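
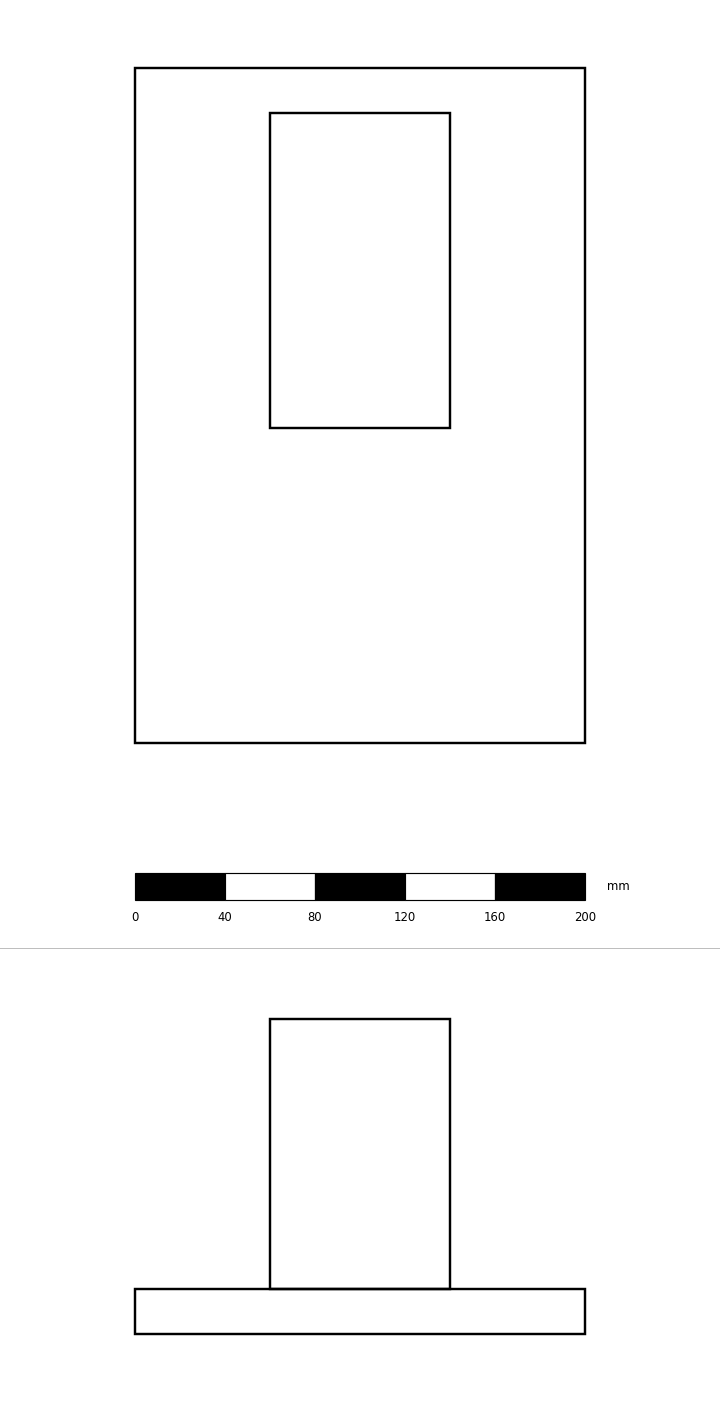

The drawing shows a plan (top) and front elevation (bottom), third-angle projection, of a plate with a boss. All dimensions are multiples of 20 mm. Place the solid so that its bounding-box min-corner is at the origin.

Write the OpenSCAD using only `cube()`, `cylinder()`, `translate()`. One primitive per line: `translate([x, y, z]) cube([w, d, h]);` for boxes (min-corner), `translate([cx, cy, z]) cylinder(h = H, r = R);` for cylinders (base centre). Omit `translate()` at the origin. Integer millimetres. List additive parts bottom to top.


cube([200, 300, 20]);
translate([60, 140, 20]) cube([80, 140, 120]);


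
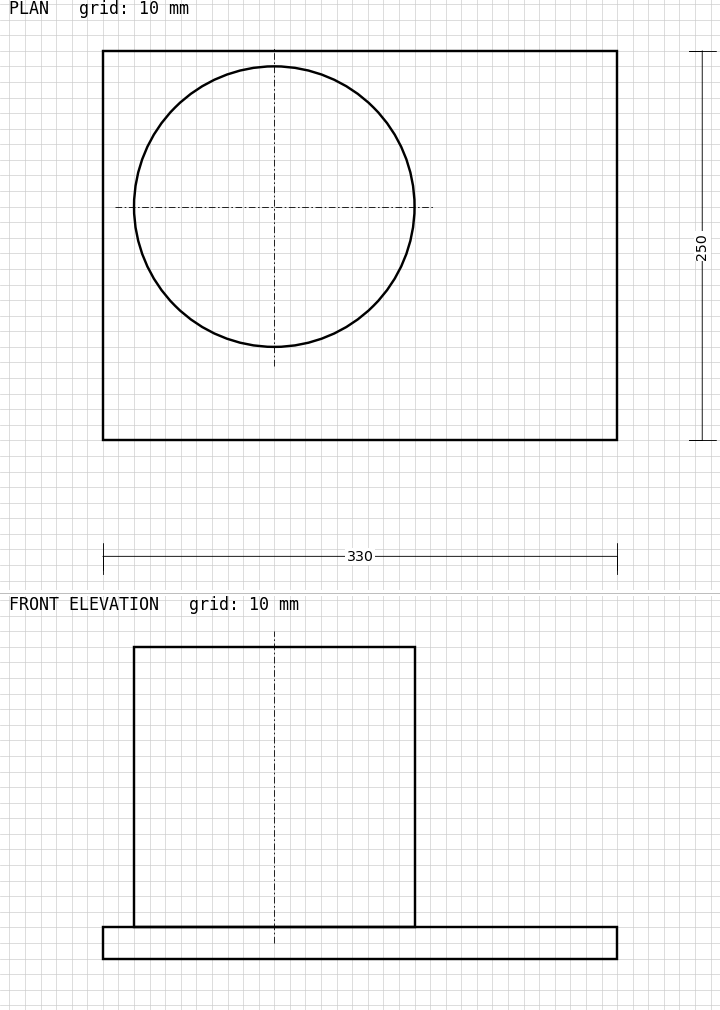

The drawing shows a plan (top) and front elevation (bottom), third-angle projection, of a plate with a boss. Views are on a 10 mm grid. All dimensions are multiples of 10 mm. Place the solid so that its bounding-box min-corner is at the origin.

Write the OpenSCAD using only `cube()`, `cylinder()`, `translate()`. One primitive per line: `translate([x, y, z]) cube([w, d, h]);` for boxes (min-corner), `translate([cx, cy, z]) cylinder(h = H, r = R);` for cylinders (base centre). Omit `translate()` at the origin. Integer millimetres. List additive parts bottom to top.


cube([330, 250, 20]);
translate([110, 150, 20]) cylinder(h = 180, r = 90);


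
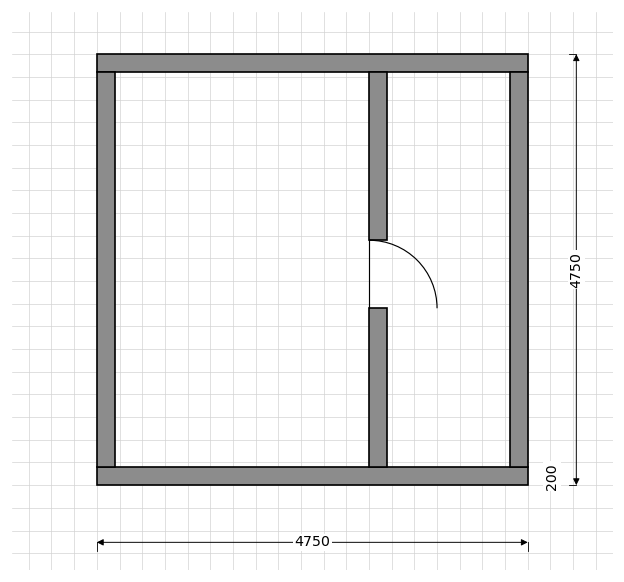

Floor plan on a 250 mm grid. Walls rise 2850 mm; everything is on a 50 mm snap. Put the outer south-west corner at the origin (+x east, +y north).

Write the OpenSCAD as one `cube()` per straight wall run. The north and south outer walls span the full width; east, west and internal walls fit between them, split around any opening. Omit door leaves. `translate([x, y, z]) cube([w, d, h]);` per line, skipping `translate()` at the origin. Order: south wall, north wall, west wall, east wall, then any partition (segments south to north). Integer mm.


cube([4750, 200, 2850]);
translate([0, 4550, 0]) cube([4750, 200, 2850]);
translate([0, 200, 0]) cube([200, 4350, 2850]);
translate([4550, 200, 0]) cube([200, 4350, 2850]);
translate([3000, 200, 0]) cube([200, 1750, 2850]);
translate([3000, 2700, 0]) cube([200, 1850, 2850]);


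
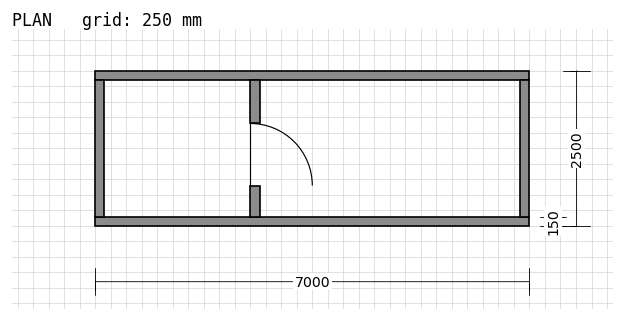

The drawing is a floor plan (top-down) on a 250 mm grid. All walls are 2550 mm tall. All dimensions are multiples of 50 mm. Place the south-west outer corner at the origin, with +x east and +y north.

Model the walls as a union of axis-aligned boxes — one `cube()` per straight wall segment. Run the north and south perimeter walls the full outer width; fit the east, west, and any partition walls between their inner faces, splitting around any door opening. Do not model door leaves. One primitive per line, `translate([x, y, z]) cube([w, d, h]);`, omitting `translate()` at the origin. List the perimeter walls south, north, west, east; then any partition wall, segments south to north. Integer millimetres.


cube([7000, 150, 2550]);
translate([0, 2350, 0]) cube([7000, 150, 2550]);
translate([0, 150, 0]) cube([150, 2200, 2550]);
translate([6850, 150, 0]) cube([150, 2200, 2550]);
translate([2500, 150, 0]) cube([150, 500, 2550]);
translate([2500, 1650, 0]) cube([150, 700, 2550]);


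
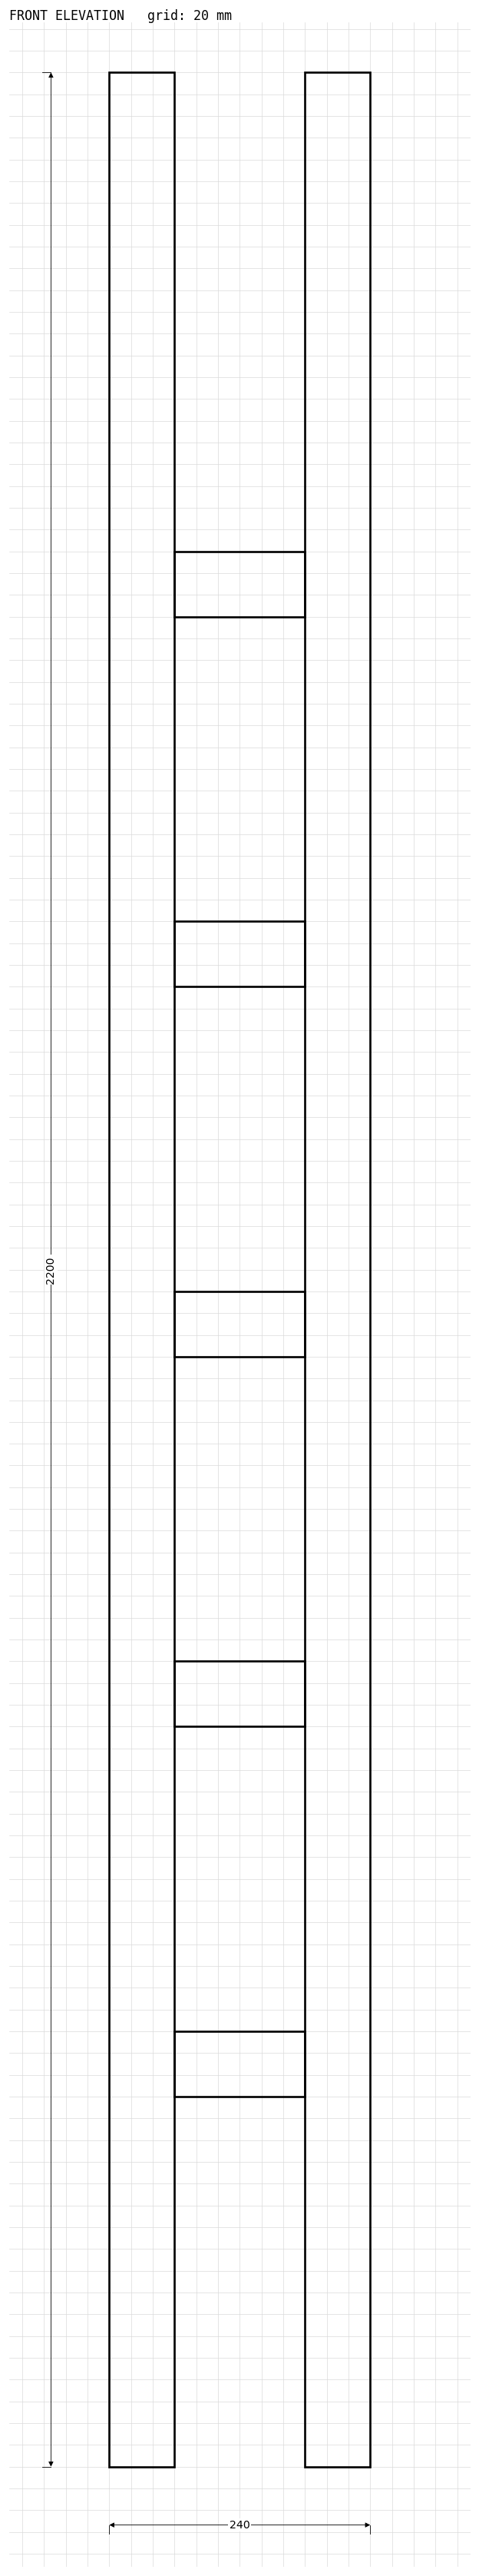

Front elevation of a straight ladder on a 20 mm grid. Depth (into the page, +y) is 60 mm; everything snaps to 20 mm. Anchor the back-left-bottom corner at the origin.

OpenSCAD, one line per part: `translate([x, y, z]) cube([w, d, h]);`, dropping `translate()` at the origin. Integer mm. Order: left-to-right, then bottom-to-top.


cube([60, 60, 2200]);
translate([60, 0, 340]) cube([120, 60, 60]);
translate([60, 0, 680]) cube([120, 60, 60]);
translate([60, 0, 1020]) cube([120, 60, 60]);
translate([60, 0, 1360]) cube([120, 60, 60]);
translate([60, 0, 1700]) cube([120, 60, 60]);
translate([180, 0, 0]) cube([60, 60, 2200]);


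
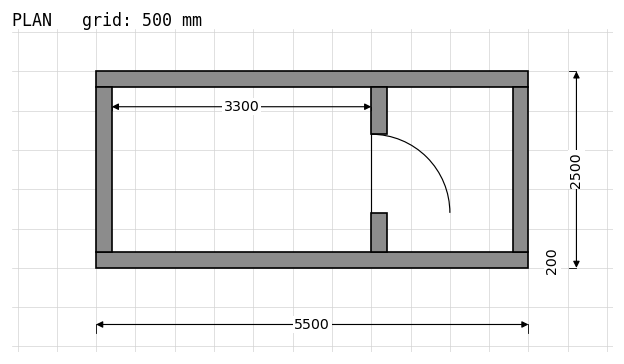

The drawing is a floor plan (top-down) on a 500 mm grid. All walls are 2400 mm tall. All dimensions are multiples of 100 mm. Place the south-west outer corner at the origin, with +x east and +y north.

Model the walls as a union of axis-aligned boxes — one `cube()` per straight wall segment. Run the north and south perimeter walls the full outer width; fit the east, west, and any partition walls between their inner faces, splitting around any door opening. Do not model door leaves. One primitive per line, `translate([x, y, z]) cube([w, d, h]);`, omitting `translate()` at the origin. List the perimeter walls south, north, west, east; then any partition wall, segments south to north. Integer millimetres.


cube([5500, 200, 2400]);
translate([0, 2300, 0]) cube([5500, 200, 2400]);
translate([0, 200, 0]) cube([200, 2100, 2400]);
translate([5300, 200, 0]) cube([200, 2100, 2400]);
translate([3500, 200, 0]) cube([200, 500, 2400]);
translate([3500, 1700, 0]) cube([200, 600, 2400]);


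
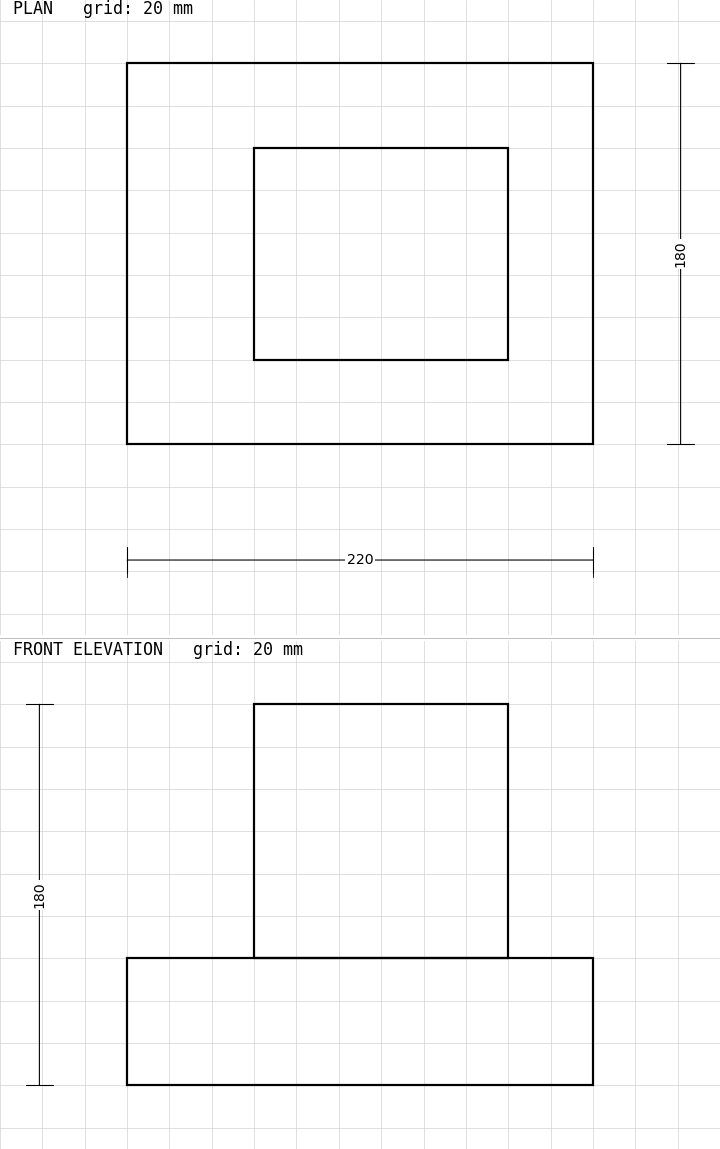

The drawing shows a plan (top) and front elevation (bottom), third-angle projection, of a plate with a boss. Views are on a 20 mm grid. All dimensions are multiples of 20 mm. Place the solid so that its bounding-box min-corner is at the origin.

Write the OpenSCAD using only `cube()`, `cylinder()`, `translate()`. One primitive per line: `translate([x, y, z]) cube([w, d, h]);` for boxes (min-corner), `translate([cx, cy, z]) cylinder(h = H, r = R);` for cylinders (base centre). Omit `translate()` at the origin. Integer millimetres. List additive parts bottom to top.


cube([220, 180, 60]);
translate([60, 40, 60]) cube([120, 100, 120]);


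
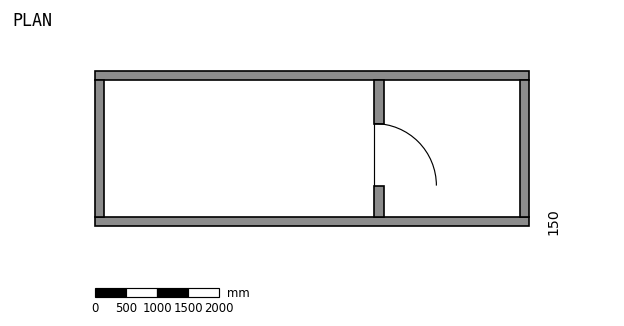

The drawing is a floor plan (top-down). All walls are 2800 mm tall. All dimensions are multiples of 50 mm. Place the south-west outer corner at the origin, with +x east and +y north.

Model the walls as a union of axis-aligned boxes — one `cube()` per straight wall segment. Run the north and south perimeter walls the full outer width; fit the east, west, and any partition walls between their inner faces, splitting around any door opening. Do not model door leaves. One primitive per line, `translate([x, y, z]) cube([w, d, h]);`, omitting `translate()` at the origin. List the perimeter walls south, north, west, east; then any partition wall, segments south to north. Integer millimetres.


cube([7000, 150, 2800]);
translate([0, 2350, 0]) cube([7000, 150, 2800]);
translate([0, 150, 0]) cube([150, 2200, 2800]);
translate([6850, 150, 0]) cube([150, 2200, 2800]);
translate([4500, 150, 0]) cube([150, 500, 2800]);
translate([4500, 1650, 0]) cube([150, 700, 2800]);


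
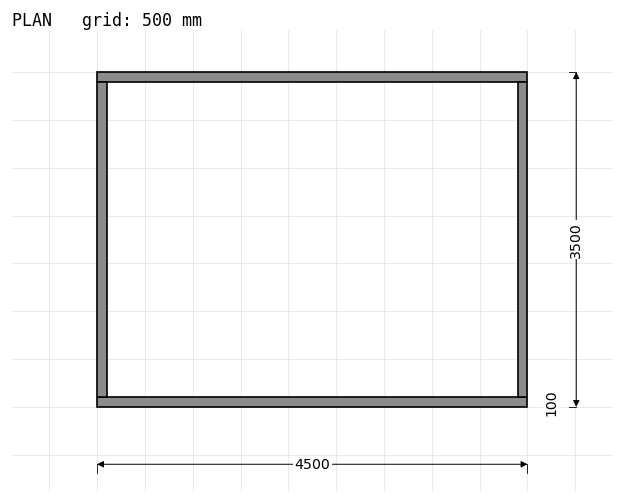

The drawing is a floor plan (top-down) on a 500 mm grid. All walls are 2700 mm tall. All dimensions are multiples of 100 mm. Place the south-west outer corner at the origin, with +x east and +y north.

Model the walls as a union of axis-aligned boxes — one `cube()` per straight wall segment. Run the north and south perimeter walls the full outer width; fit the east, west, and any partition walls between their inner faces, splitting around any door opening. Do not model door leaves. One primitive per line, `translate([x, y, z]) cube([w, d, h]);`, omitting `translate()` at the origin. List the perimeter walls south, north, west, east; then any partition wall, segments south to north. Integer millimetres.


cube([4500, 100, 2700]);
translate([0, 3400, 0]) cube([4500, 100, 2700]);
translate([0, 100, 0]) cube([100, 3300, 2700]);
translate([4400, 100, 0]) cube([100, 3300, 2700]);


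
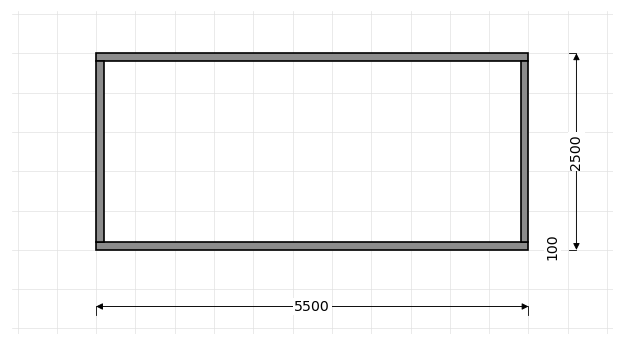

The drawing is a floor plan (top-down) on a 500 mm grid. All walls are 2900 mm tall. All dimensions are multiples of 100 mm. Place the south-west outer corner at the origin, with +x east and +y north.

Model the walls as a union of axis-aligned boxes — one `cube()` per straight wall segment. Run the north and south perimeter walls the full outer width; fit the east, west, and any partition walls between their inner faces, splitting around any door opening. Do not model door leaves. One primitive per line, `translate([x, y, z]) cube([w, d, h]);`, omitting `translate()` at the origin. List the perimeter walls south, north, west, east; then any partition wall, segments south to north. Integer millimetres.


cube([5500, 100, 2900]);
translate([0, 2400, 0]) cube([5500, 100, 2900]);
translate([0, 100, 0]) cube([100, 2300, 2900]);
translate([5400, 100, 0]) cube([100, 2300, 2900]);


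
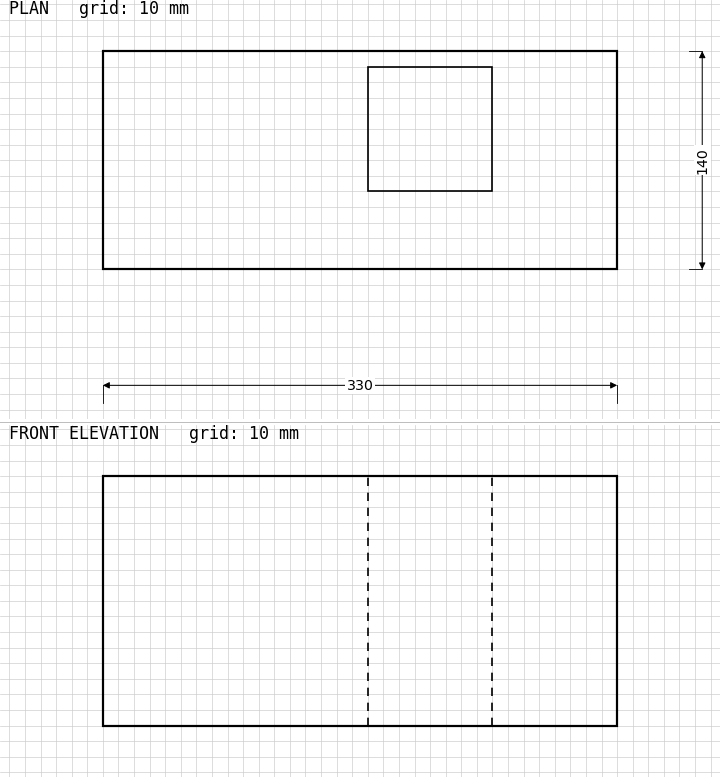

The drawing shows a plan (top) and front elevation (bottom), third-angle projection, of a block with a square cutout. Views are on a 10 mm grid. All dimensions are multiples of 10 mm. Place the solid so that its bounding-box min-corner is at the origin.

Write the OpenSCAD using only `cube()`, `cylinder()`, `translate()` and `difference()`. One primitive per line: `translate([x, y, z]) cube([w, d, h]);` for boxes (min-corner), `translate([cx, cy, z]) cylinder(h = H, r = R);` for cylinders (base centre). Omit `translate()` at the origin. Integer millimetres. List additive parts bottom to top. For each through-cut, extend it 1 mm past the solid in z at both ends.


difference() {
  cube([330, 140, 160]);
  translate([170, 50, -1]) cube([80, 80, 162]);
}


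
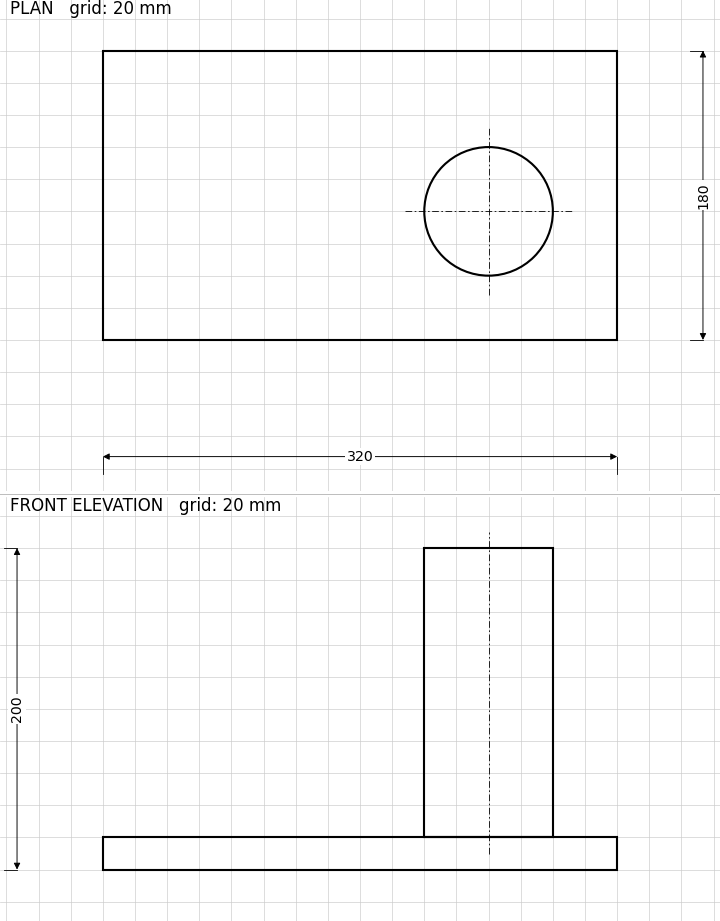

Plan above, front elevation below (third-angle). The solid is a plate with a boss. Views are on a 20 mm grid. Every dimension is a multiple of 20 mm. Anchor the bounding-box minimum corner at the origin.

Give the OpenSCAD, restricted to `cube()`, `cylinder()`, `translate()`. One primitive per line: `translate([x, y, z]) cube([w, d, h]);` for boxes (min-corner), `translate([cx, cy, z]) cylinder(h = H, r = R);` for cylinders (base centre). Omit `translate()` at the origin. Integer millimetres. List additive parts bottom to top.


cube([320, 180, 20]);
translate([240, 80, 20]) cylinder(h = 180, r = 40);


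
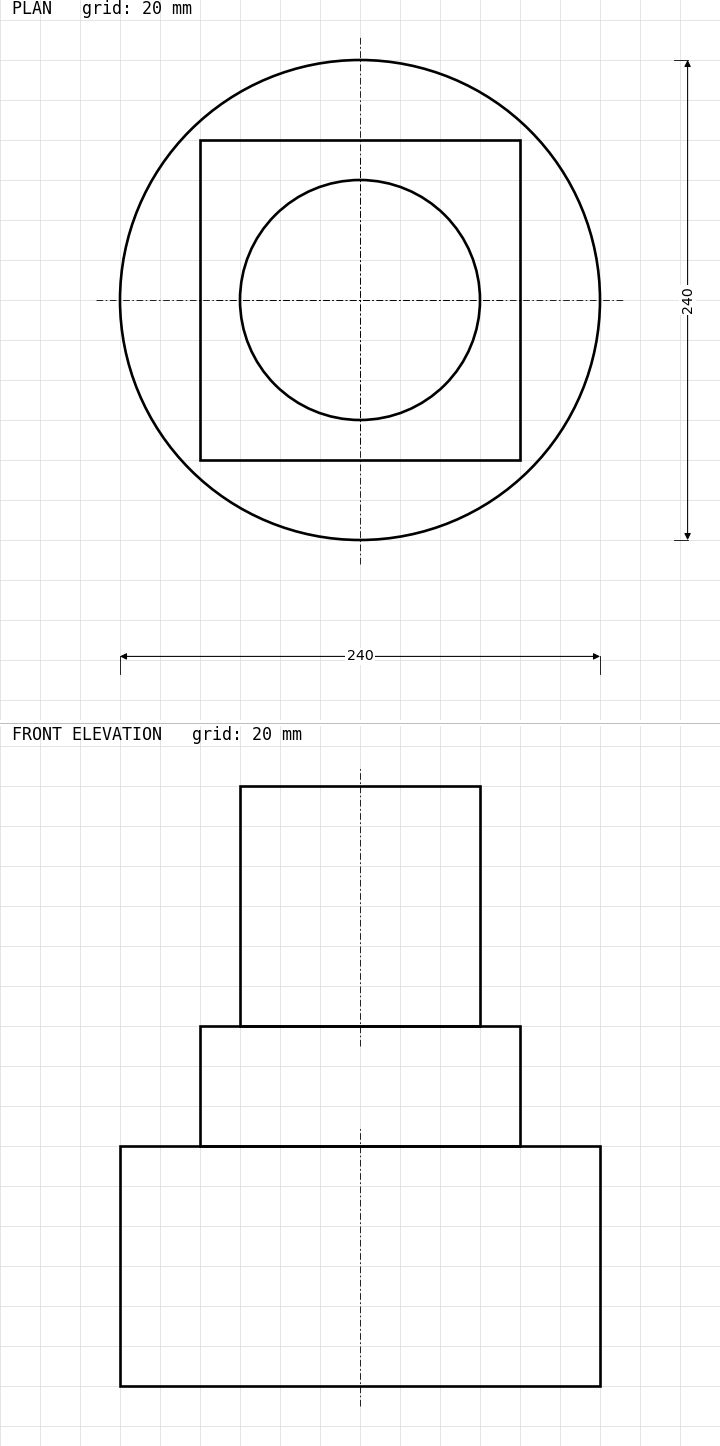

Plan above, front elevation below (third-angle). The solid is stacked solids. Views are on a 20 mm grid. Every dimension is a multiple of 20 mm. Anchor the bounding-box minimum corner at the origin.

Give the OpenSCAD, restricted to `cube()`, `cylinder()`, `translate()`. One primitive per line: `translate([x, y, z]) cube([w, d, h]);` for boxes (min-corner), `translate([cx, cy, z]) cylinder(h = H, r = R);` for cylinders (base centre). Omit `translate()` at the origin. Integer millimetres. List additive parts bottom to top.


translate([120, 120, 0]) cylinder(h = 120, r = 120);
translate([40, 40, 120]) cube([160, 160, 60]);
translate([120, 120, 180]) cylinder(h = 120, r = 60);


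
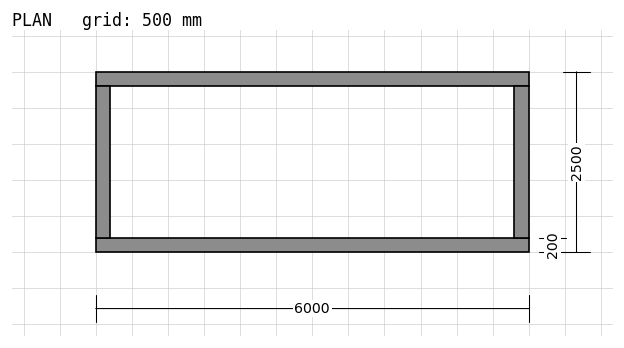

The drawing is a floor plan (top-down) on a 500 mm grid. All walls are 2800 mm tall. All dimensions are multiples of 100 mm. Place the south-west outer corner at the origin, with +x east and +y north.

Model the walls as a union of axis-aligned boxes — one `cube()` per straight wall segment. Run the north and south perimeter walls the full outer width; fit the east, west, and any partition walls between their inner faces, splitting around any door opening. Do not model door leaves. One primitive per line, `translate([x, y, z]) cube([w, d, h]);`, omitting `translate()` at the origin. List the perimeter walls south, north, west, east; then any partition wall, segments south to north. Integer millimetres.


cube([6000, 200, 2800]);
translate([0, 2300, 0]) cube([6000, 200, 2800]);
translate([0, 200, 0]) cube([200, 2100, 2800]);
translate([5800, 200, 0]) cube([200, 2100, 2800]);


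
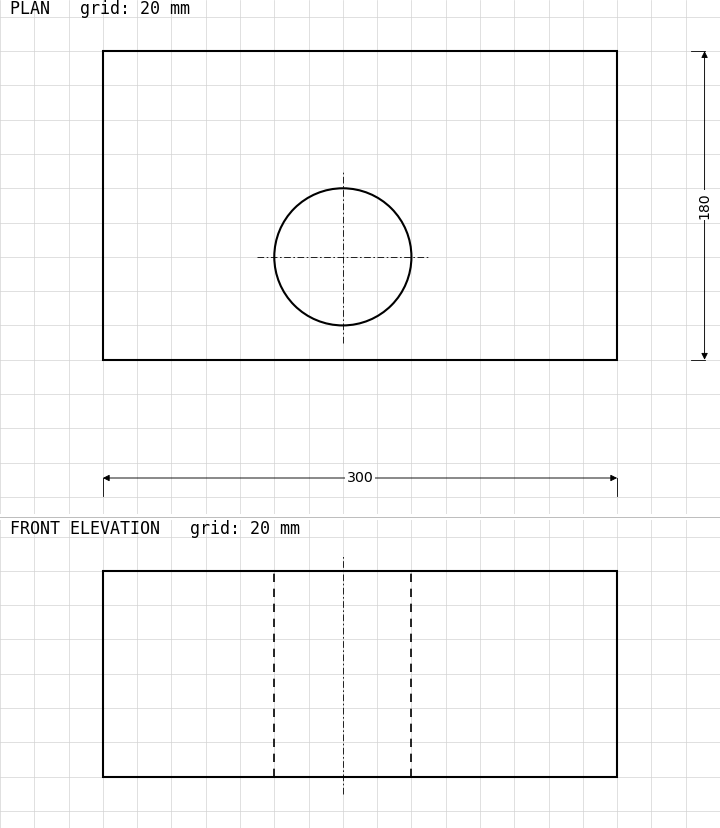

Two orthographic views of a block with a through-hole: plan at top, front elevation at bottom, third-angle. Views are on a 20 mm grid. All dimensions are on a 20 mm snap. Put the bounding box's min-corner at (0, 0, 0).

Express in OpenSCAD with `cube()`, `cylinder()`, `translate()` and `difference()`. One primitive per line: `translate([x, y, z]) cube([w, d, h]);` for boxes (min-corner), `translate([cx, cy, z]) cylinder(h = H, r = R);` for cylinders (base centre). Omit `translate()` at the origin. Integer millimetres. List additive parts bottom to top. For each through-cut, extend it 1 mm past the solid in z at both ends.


difference() {
  cube([300, 180, 120]);
  translate([140, 60, -1]) cylinder(h = 122, r = 40);
}


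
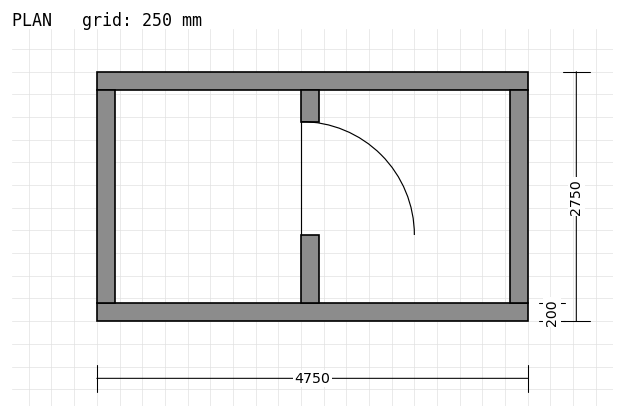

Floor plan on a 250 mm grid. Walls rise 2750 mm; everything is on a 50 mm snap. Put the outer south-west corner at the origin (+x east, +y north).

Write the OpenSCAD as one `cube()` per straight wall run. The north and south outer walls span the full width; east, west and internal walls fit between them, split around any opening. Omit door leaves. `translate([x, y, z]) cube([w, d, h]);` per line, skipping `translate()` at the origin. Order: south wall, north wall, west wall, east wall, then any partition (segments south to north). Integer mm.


cube([4750, 200, 2750]);
translate([0, 2550, 0]) cube([4750, 200, 2750]);
translate([0, 200, 0]) cube([200, 2350, 2750]);
translate([4550, 200, 0]) cube([200, 2350, 2750]);
translate([2250, 200, 0]) cube([200, 750, 2750]);
translate([2250, 2200, 0]) cube([200, 350, 2750]);


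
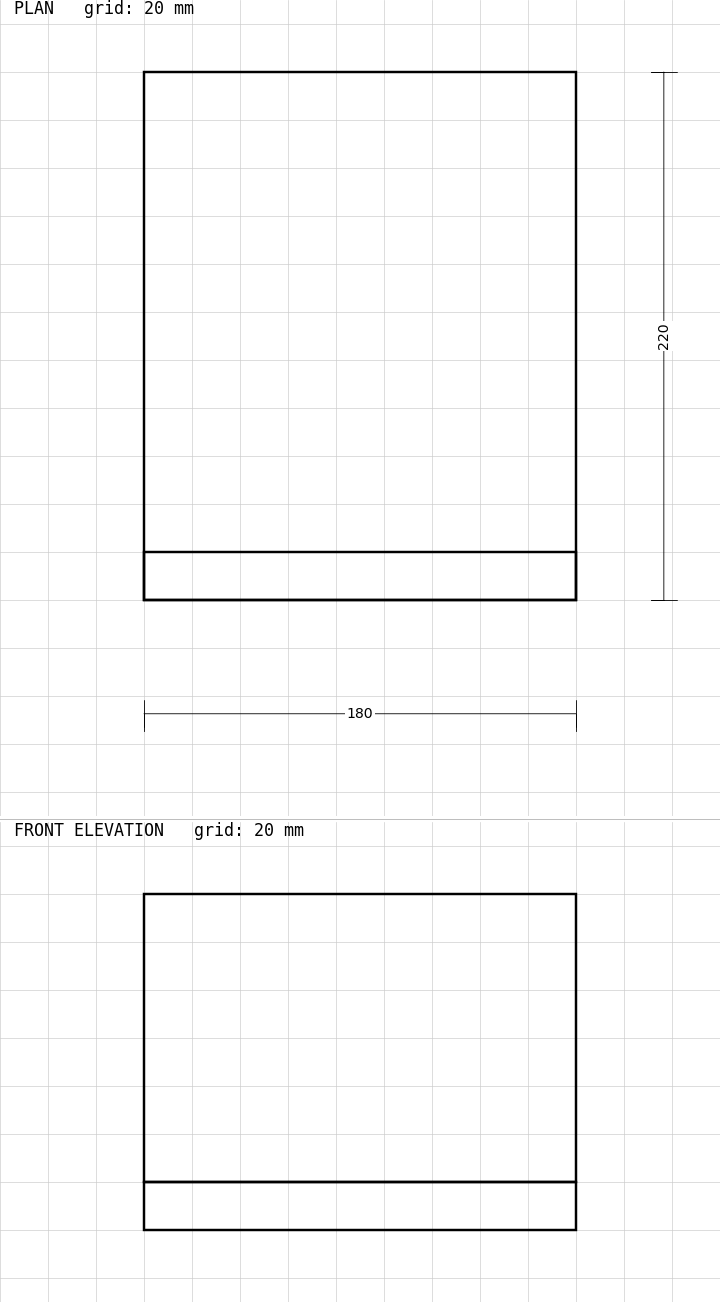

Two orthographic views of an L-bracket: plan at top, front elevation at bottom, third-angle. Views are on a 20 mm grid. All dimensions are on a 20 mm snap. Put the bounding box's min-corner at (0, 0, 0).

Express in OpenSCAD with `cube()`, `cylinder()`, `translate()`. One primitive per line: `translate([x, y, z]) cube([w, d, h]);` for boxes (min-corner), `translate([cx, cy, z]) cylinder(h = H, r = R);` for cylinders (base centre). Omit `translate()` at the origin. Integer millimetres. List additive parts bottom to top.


cube([180, 220, 20]);
translate([0, 0, 20]) cube([180, 20, 120]);


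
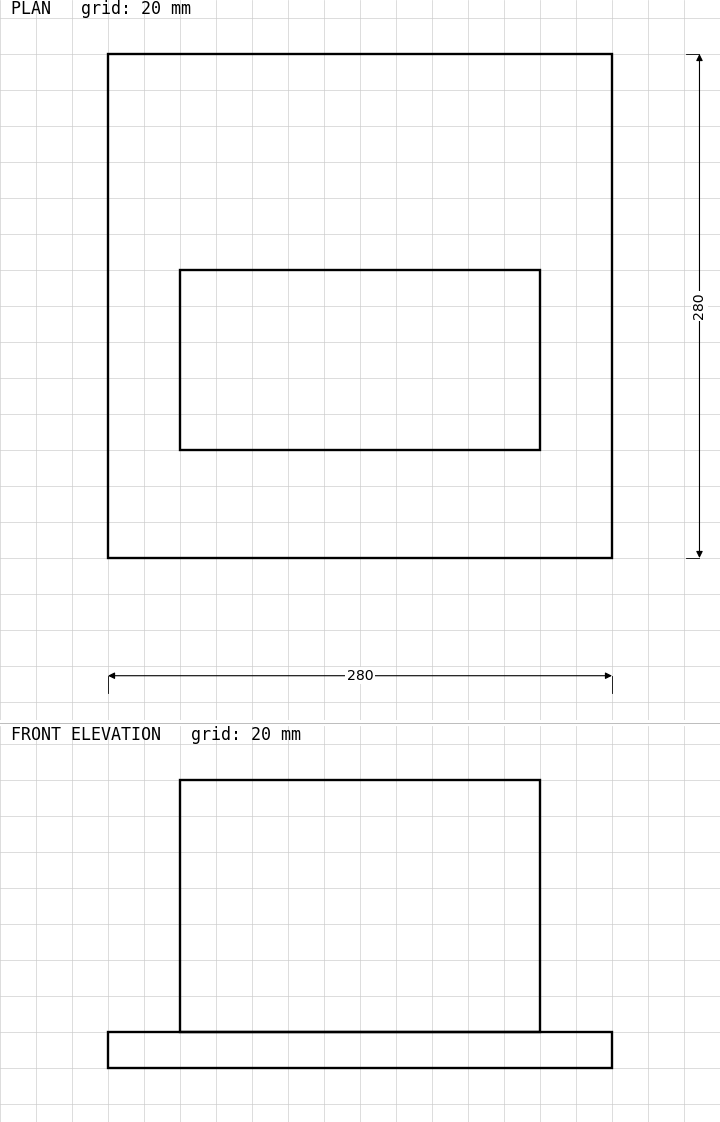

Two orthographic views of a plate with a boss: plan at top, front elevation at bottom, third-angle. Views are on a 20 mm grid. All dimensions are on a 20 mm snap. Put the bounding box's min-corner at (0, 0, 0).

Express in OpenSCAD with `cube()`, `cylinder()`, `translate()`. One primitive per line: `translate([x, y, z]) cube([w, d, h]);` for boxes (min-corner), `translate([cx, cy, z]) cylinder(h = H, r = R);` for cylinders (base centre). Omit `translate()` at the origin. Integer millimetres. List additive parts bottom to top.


cube([280, 280, 20]);
translate([40, 60, 20]) cube([200, 100, 140]);


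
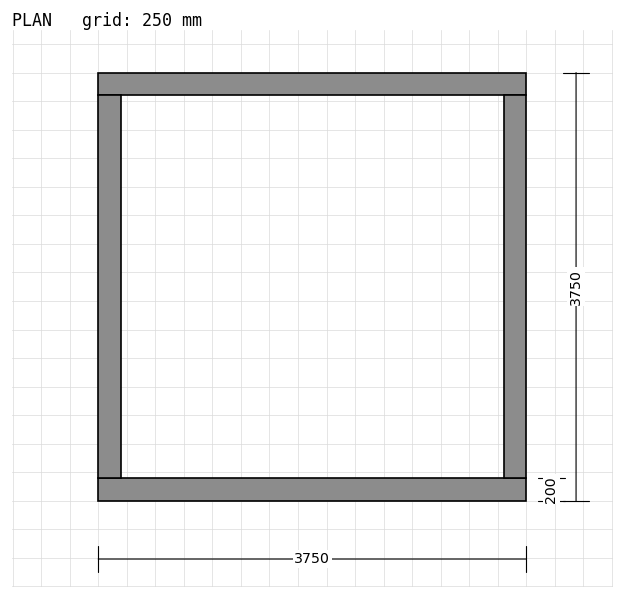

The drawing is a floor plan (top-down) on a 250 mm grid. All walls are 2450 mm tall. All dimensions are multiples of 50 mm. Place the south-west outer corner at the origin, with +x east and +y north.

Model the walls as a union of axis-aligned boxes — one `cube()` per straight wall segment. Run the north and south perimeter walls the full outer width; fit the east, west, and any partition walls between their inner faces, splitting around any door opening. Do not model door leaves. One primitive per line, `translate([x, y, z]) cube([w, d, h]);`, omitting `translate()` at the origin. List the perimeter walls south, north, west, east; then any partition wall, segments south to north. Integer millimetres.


cube([3750, 200, 2450]);
translate([0, 3550, 0]) cube([3750, 200, 2450]);
translate([0, 200, 0]) cube([200, 3350, 2450]);
translate([3550, 200, 0]) cube([200, 3350, 2450]);


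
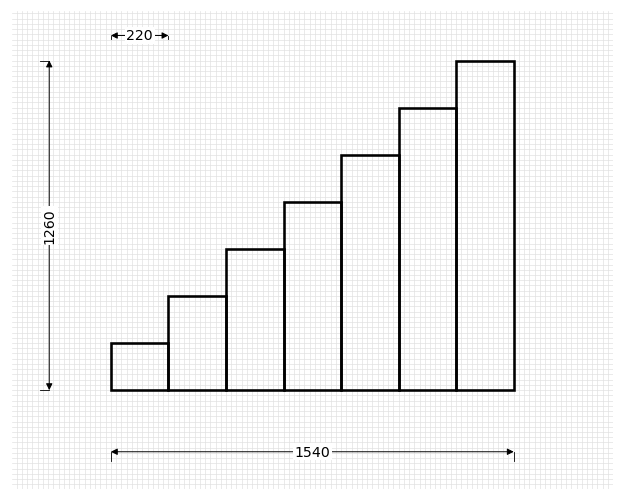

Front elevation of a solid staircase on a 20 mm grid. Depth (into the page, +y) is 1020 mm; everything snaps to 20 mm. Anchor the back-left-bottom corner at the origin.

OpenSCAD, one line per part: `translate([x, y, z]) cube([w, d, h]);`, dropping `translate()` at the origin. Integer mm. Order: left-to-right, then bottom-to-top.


cube([220, 1020, 180]);
translate([220, 0, 0]) cube([220, 1020, 360]);
translate([440, 0, 0]) cube([220, 1020, 540]);
translate([660, 0, 0]) cube([220, 1020, 720]);
translate([880, 0, 0]) cube([220, 1020, 900]);
translate([1100, 0, 0]) cube([220, 1020, 1080]);
translate([1320, 0, 0]) cube([220, 1020, 1260]);


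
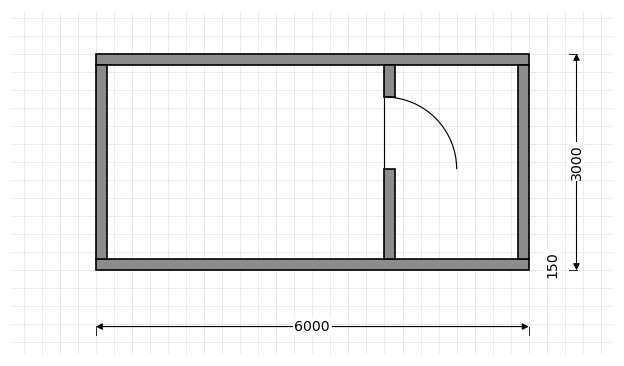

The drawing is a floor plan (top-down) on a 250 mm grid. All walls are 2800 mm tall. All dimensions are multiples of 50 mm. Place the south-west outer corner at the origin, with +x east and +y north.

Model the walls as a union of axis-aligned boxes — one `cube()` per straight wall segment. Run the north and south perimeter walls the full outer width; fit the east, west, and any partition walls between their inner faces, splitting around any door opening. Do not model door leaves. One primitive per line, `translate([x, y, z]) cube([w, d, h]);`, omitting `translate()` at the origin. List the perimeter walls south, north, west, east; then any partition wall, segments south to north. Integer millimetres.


cube([6000, 150, 2800]);
translate([0, 2850, 0]) cube([6000, 150, 2800]);
translate([0, 150, 0]) cube([150, 2700, 2800]);
translate([5850, 150, 0]) cube([150, 2700, 2800]);
translate([4000, 150, 0]) cube([150, 1250, 2800]);
translate([4000, 2400, 0]) cube([150, 450, 2800]);


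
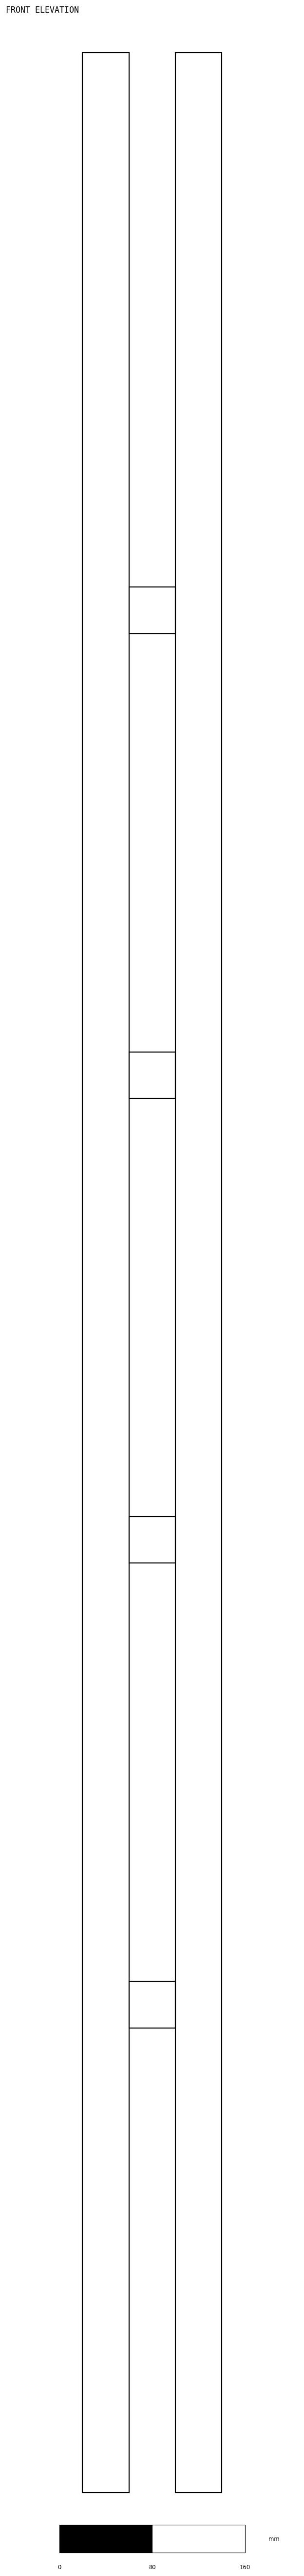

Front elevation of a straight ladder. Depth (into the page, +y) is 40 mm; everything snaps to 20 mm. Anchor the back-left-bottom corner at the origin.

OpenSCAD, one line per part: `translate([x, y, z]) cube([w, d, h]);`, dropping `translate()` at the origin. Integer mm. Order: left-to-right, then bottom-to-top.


cube([40, 40, 2100]);
translate([40, 0, 400]) cube([40, 40, 40]);
translate([40, 0, 800]) cube([40, 40, 40]);
translate([40, 0, 1200]) cube([40, 40, 40]);
translate([40, 0, 1600]) cube([40, 40, 40]);
translate([80, 0, 0]) cube([40, 40, 2100]);


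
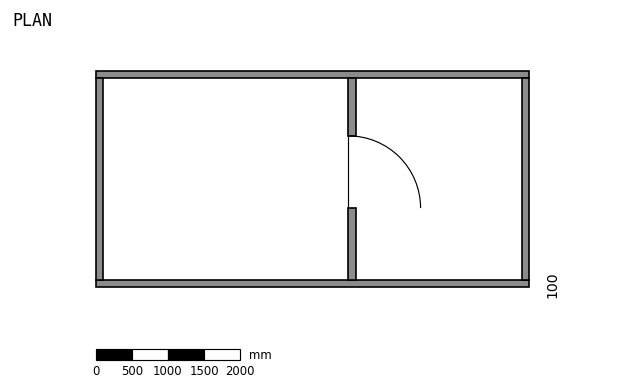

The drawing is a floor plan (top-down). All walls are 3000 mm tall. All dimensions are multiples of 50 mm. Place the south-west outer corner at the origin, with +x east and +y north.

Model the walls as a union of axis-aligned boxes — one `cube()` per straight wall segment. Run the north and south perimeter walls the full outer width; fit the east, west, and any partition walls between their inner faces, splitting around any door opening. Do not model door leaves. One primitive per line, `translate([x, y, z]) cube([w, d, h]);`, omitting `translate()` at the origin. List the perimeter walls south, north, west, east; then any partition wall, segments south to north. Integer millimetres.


cube([6000, 100, 3000]);
translate([0, 2900, 0]) cube([6000, 100, 3000]);
translate([0, 100, 0]) cube([100, 2800, 3000]);
translate([5900, 100, 0]) cube([100, 2800, 3000]);
translate([3500, 100, 0]) cube([100, 1000, 3000]);
translate([3500, 2100, 0]) cube([100, 800, 3000]);


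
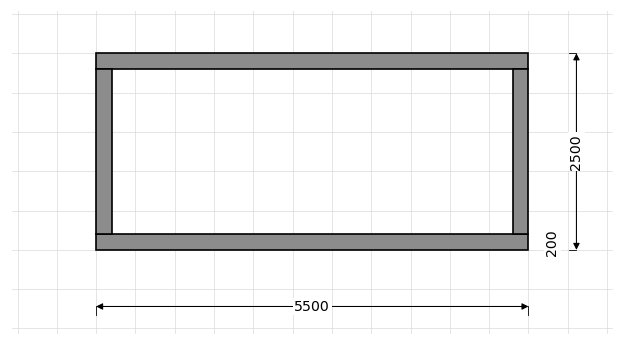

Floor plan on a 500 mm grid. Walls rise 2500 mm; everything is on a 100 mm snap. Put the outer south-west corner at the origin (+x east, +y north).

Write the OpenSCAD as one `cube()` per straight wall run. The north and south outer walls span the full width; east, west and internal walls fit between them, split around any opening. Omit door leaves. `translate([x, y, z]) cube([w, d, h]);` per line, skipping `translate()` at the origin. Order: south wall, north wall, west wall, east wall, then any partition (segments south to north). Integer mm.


cube([5500, 200, 2500]);
translate([0, 2300, 0]) cube([5500, 200, 2500]);
translate([0, 200, 0]) cube([200, 2100, 2500]);
translate([5300, 200, 0]) cube([200, 2100, 2500]);


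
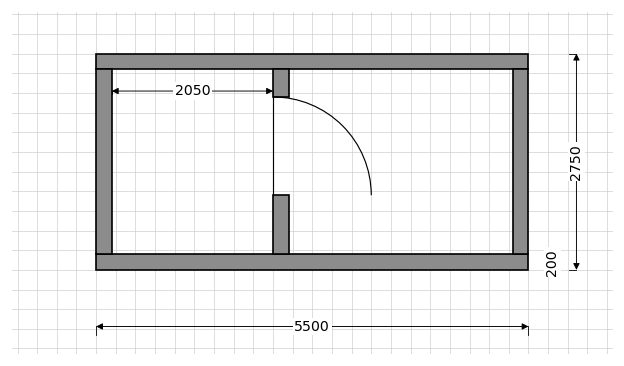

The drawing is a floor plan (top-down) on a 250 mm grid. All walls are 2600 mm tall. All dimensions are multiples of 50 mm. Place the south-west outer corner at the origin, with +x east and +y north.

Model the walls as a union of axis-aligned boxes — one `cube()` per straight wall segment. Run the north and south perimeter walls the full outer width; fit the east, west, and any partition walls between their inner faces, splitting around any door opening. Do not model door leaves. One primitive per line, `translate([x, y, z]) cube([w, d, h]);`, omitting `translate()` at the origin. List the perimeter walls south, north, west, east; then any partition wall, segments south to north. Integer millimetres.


cube([5500, 200, 2600]);
translate([0, 2550, 0]) cube([5500, 200, 2600]);
translate([0, 200, 0]) cube([200, 2350, 2600]);
translate([5300, 200, 0]) cube([200, 2350, 2600]);
translate([2250, 200, 0]) cube([200, 750, 2600]);
translate([2250, 2200, 0]) cube([200, 350, 2600]);


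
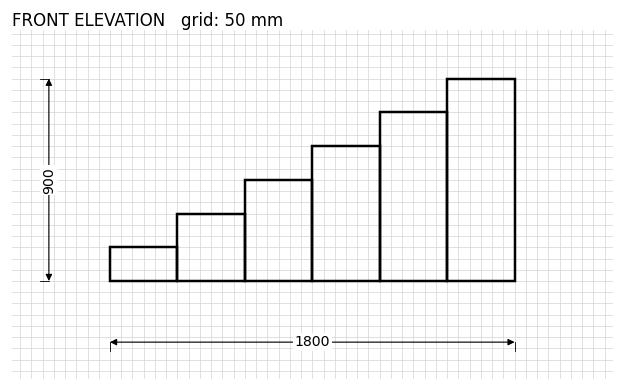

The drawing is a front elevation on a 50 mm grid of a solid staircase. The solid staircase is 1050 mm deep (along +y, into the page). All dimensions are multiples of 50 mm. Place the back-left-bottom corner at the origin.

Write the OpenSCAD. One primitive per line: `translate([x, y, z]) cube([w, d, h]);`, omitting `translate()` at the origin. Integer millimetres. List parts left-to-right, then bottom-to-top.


cube([300, 1050, 150]);
translate([300, 0, 0]) cube([300, 1050, 300]);
translate([600, 0, 0]) cube([300, 1050, 450]);
translate([900, 0, 0]) cube([300, 1050, 600]);
translate([1200, 0, 0]) cube([300, 1050, 750]);
translate([1500, 0, 0]) cube([300, 1050, 900]);


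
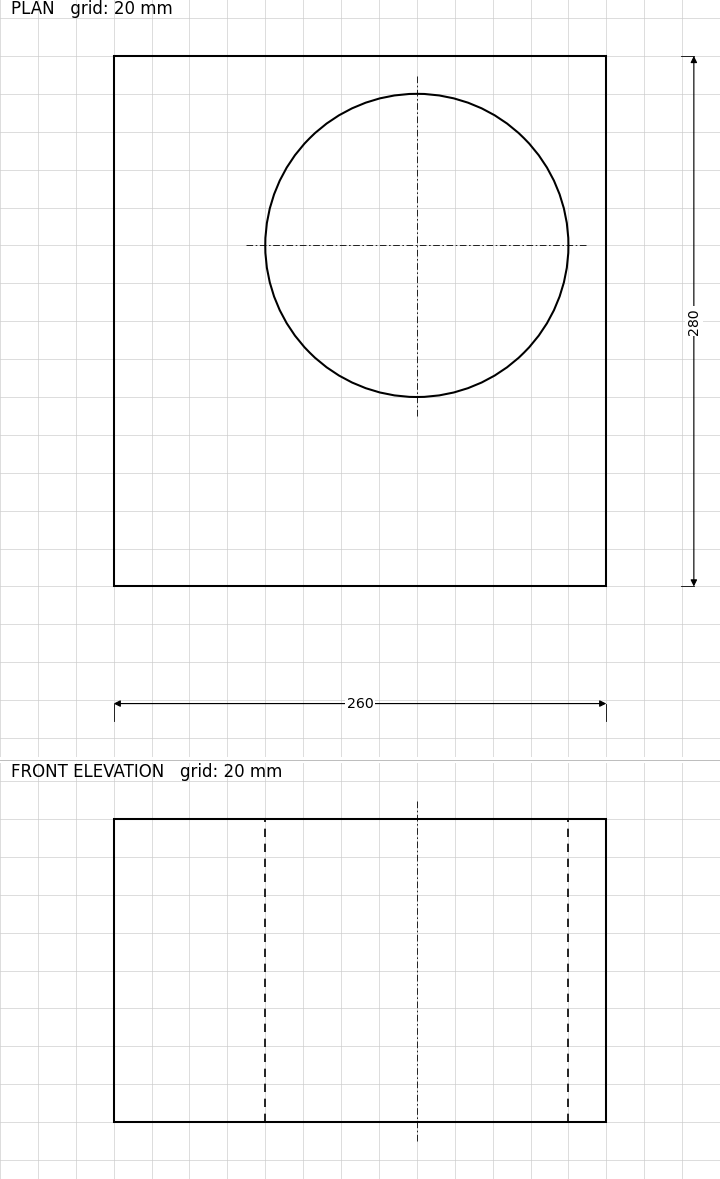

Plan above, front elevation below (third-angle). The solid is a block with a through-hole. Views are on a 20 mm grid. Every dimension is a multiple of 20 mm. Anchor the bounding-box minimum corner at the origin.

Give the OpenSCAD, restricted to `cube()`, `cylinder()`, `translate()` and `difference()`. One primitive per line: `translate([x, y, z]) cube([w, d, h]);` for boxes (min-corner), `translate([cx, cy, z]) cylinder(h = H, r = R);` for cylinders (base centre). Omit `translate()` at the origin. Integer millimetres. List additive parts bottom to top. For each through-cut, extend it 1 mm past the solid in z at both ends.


difference() {
  cube([260, 280, 160]);
  translate([160, 180, -1]) cylinder(h = 162, r = 80);
}


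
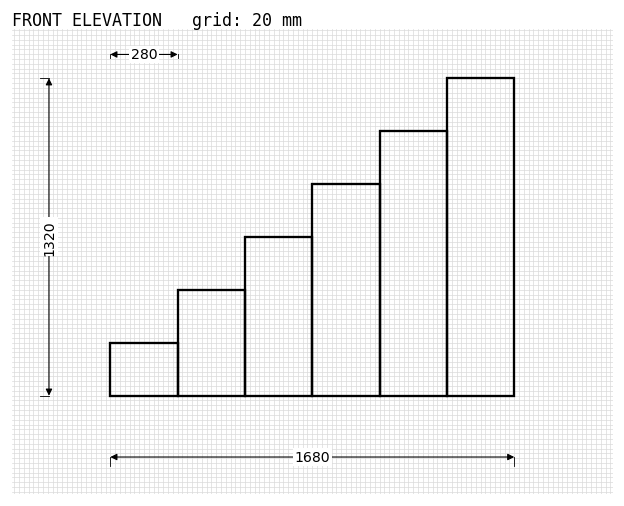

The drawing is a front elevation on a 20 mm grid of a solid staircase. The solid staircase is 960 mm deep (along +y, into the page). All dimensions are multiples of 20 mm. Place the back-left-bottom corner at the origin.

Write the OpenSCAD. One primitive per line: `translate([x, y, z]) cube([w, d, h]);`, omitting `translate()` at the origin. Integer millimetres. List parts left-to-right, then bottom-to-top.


cube([280, 960, 220]);
translate([280, 0, 0]) cube([280, 960, 440]);
translate([560, 0, 0]) cube([280, 960, 660]);
translate([840, 0, 0]) cube([280, 960, 880]);
translate([1120, 0, 0]) cube([280, 960, 1100]);
translate([1400, 0, 0]) cube([280, 960, 1320]);


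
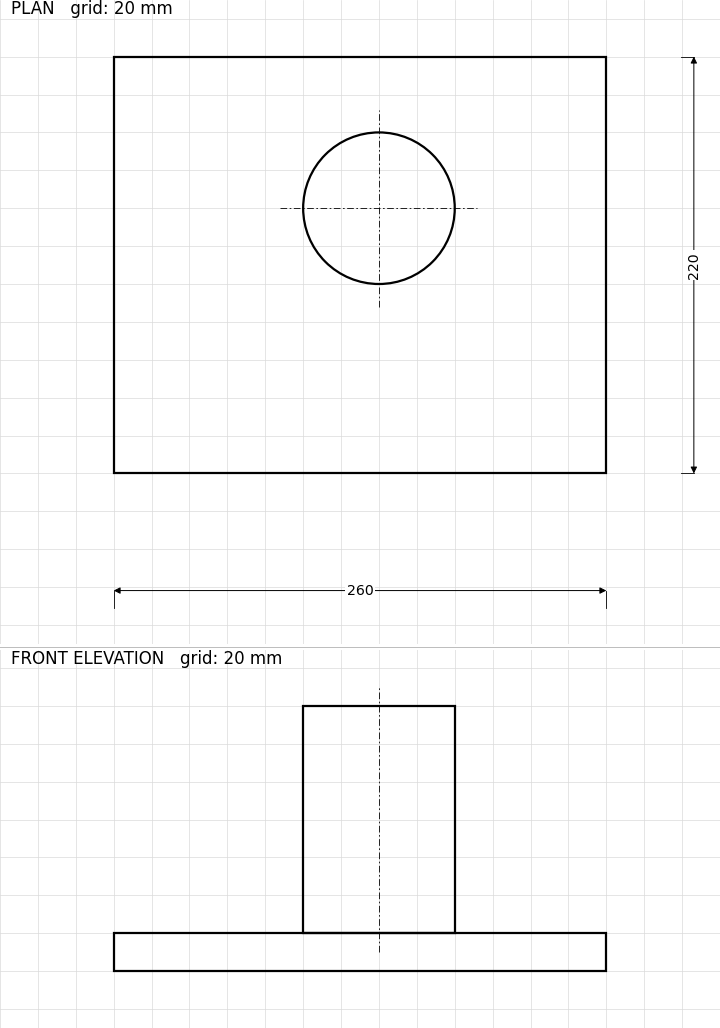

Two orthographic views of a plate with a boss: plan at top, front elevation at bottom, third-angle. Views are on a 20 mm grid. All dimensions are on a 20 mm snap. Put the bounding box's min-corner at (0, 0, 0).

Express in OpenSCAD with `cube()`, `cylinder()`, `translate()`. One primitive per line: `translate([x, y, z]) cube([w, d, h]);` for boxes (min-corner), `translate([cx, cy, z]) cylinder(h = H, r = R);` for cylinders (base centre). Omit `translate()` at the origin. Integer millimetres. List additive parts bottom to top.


cube([260, 220, 20]);
translate([140, 140, 20]) cylinder(h = 120, r = 40);


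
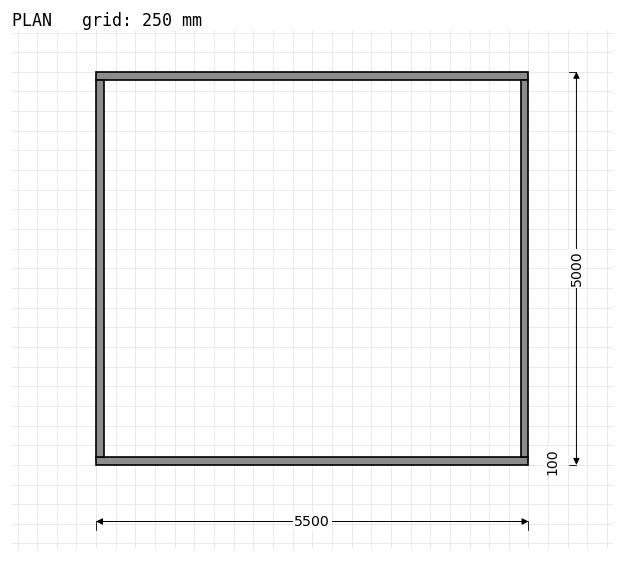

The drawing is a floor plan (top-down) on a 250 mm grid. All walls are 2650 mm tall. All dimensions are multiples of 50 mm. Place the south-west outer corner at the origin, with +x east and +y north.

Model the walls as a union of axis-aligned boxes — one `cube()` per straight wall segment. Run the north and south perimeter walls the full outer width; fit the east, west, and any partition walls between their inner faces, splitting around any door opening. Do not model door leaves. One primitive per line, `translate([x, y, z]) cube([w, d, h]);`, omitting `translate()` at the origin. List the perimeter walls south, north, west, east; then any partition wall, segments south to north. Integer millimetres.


cube([5500, 100, 2650]);
translate([0, 4900, 0]) cube([5500, 100, 2650]);
translate([0, 100, 0]) cube([100, 4800, 2650]);
translate([5400, 100, 0]) cube([100, 4800, 2650]);


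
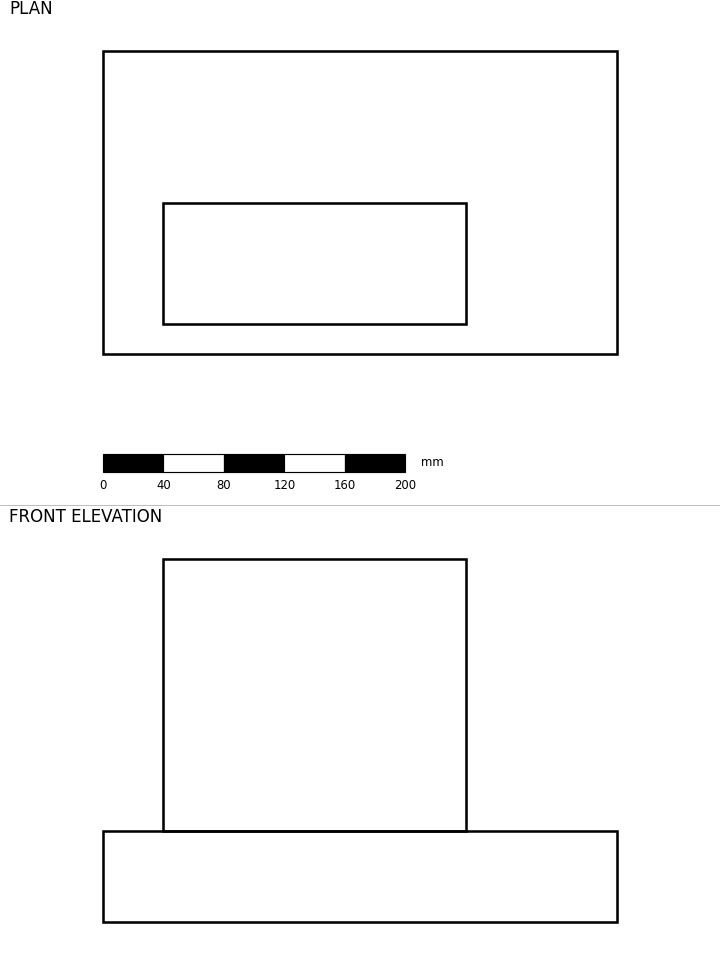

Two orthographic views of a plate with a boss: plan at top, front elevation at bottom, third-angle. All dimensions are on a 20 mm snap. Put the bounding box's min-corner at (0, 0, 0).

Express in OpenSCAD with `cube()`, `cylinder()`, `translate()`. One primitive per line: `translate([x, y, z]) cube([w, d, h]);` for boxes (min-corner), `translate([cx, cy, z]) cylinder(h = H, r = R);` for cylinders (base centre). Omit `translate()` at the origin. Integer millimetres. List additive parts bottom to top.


cube([340, 200, 60]);
translate([40, 20, 60]) cube([200, 80, 180]);


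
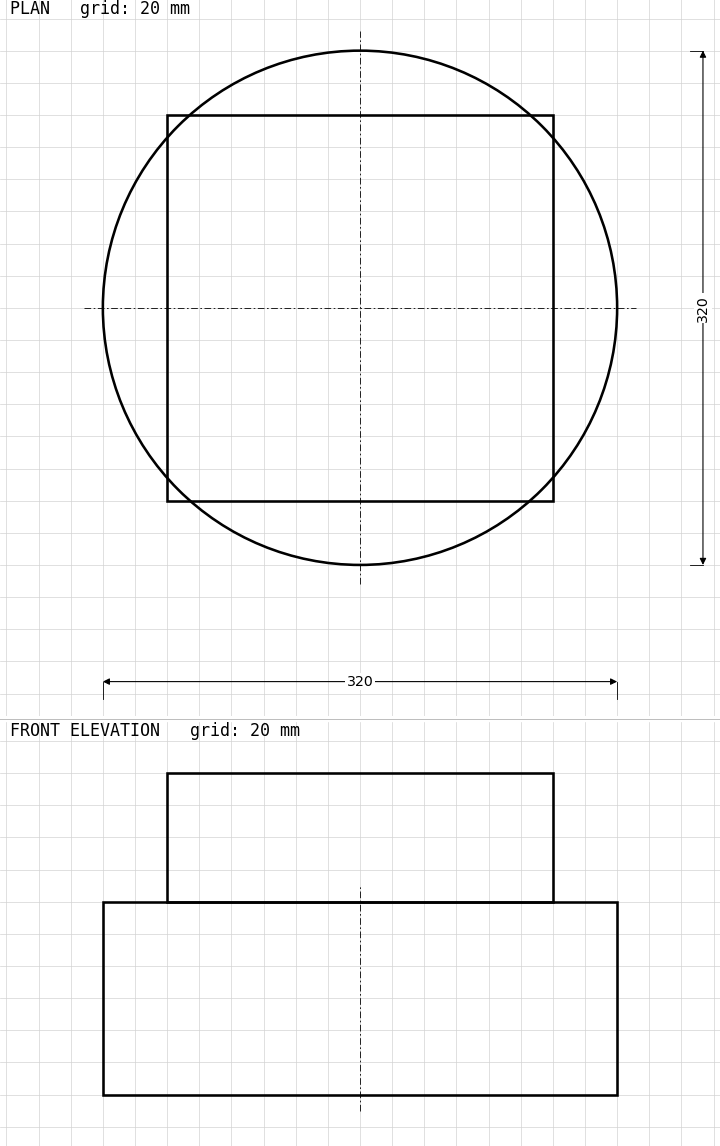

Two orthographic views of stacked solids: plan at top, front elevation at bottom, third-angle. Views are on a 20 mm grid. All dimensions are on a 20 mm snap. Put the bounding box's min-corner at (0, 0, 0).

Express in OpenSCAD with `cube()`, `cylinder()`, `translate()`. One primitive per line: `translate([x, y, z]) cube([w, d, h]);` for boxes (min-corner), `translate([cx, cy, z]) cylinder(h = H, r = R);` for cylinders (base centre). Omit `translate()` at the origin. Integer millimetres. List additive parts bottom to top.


translate([160, 160, 0]) cylinder(h = 120, r = 160);
translate([40, 40, 120]) cube([240, 240, 80]);


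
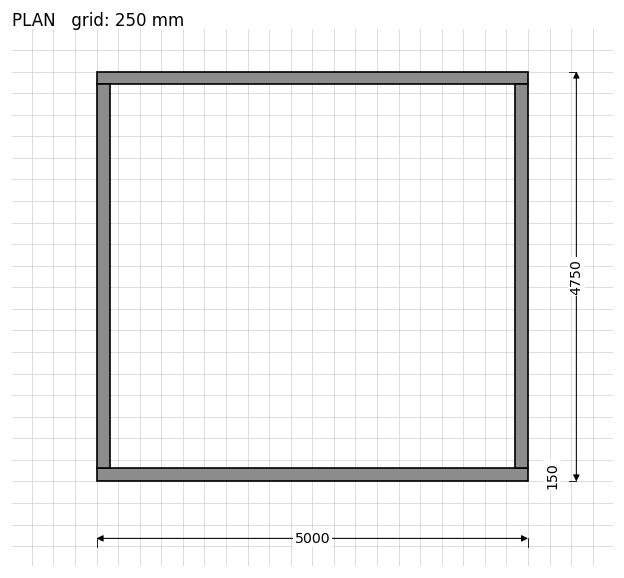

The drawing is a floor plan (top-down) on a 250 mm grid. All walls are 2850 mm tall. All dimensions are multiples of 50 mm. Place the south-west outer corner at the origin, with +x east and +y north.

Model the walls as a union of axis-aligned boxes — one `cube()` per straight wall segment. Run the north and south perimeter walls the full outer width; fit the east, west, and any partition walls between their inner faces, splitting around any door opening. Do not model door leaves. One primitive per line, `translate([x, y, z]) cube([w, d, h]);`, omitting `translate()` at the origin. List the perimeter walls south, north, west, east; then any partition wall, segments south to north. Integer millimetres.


cube([5000, 150, 2850]);
translate([0, 4600, 0]) cube([5000, 150, 2850]);
translate([0, 150, 0]) cube([150, 4450, 2850]);
translate([4850, 150, 0]) cube([150, 4450, 2850]);


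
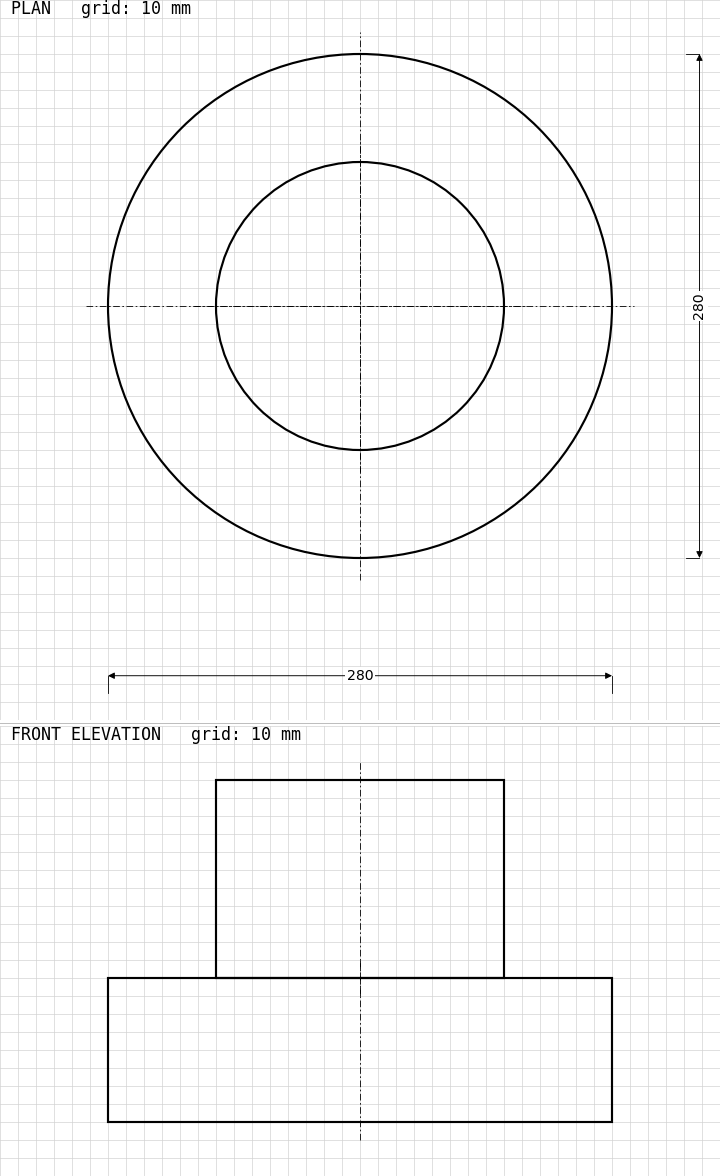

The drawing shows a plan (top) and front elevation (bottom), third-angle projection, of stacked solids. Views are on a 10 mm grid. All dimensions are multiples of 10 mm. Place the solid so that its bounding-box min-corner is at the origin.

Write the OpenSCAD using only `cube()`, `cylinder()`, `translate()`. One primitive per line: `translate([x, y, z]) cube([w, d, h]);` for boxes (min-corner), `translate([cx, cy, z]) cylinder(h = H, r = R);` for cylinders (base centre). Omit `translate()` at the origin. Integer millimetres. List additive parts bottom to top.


translate([140, 140, 0]) cylinder(h = 80, r = 140);
translate([140, 140, 80]) cylinder(h = 110, r = 80);


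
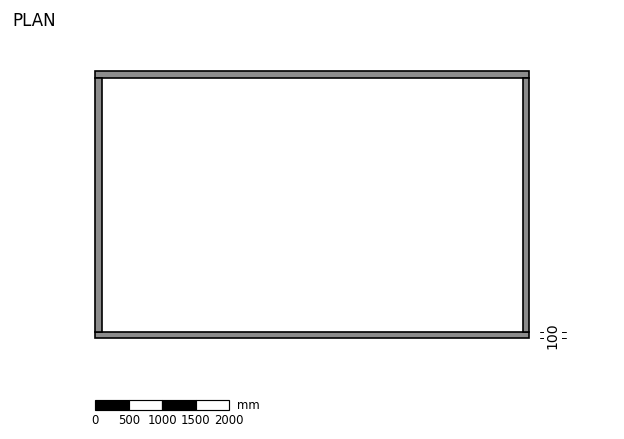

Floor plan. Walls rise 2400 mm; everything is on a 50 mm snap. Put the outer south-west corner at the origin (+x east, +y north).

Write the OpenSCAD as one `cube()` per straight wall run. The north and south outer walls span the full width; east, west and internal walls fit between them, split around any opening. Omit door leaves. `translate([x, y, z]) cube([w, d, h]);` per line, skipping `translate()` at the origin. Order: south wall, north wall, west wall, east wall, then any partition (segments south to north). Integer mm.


cube([6500, 100, 2400]);
translate([0, 3900, 0]) cube([6500, 100, 2400]);
translate([0, 100, 0]) cube([100, 3800, 2400]);
translate([6400, 100, 0]) cube([100, 3800, 2400]);


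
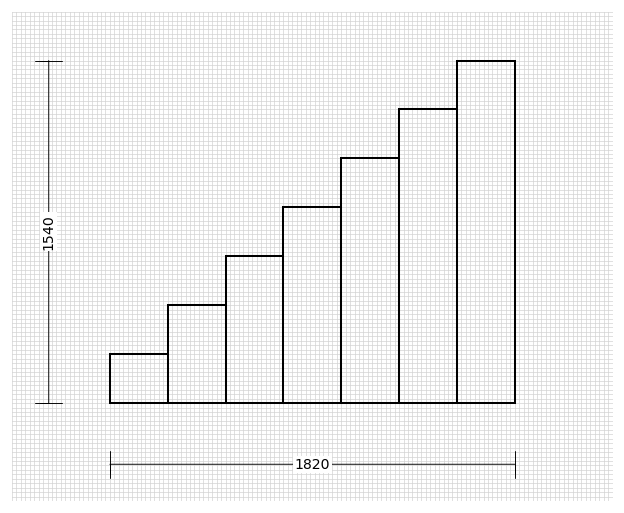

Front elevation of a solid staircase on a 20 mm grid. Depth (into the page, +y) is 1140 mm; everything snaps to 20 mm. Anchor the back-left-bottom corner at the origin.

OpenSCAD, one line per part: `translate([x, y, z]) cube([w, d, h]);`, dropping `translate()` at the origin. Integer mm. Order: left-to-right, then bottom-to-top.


cube([260, 1140, 220]);
translate([260, 0, 0]) cube([260, 1140, 440]);
translate([520, 0, 0]) cube([260, 1140, 660]);
translate([780, 0, 0]) cube([260, 1140, 880]);
translate([1040, 0, 0]) cube([260, 1140, 1100]);
translate([1300, 0, 0]) cube([260, 1140, 1320]);
translate([1560, 0, 0]) cube([260, 1140, 1540]);


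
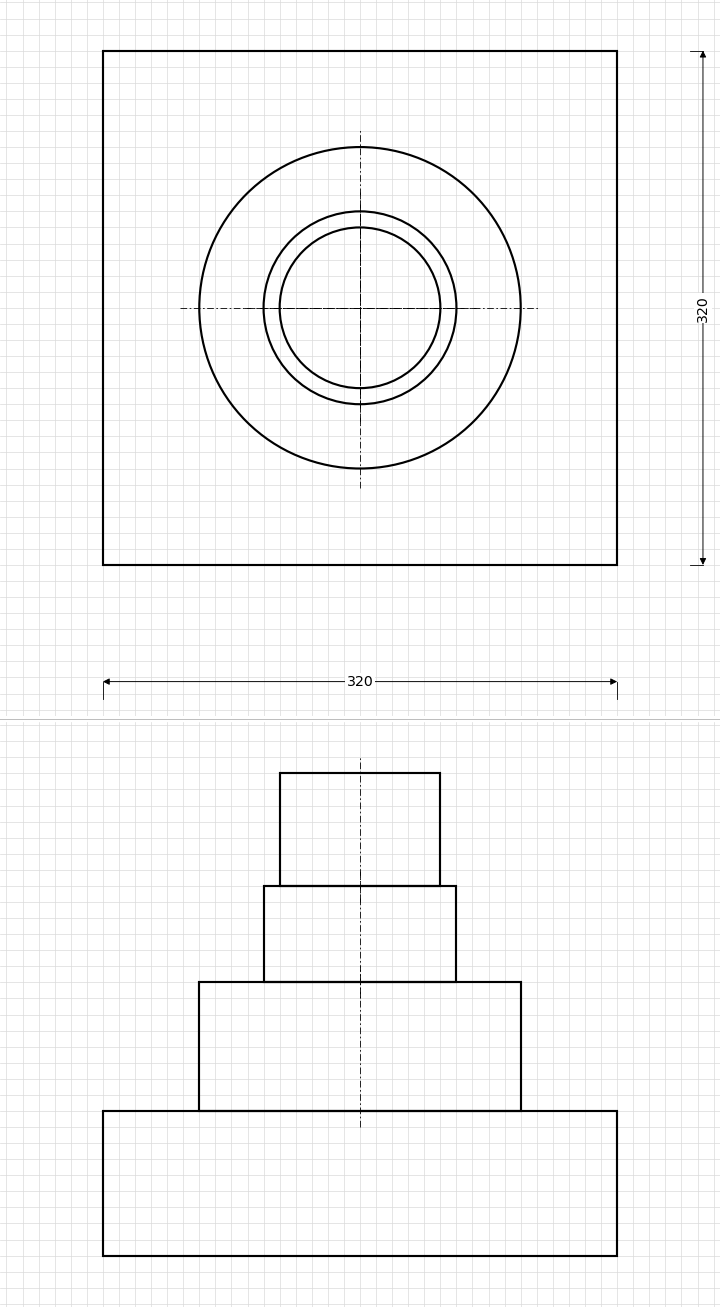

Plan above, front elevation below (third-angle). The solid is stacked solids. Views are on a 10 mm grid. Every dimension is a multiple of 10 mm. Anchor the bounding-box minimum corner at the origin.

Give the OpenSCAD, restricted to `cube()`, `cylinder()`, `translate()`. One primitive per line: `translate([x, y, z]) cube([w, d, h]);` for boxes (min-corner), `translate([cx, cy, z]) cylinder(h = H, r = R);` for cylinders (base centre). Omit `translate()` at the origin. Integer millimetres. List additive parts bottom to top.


cube([320, 320, 90]);
translate([160, 160, 90]) cylinder(h = 80, r = 100);
translate([160, 160, 170]) cylinder(h = 60, r = 60);
translate([160, 160, 230]) cylinder(h = 70, r = 50);


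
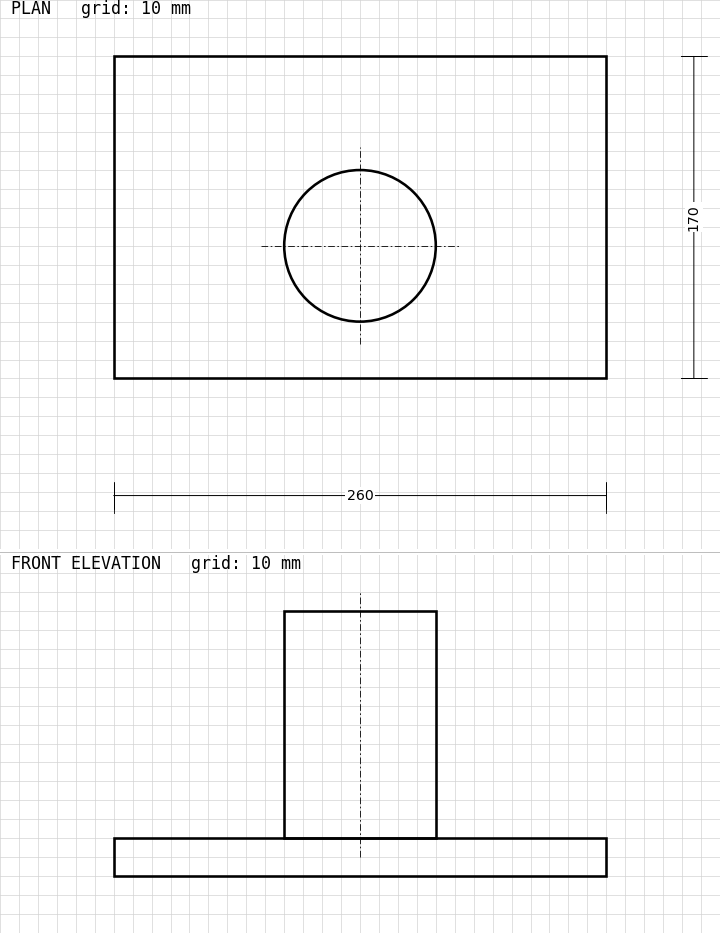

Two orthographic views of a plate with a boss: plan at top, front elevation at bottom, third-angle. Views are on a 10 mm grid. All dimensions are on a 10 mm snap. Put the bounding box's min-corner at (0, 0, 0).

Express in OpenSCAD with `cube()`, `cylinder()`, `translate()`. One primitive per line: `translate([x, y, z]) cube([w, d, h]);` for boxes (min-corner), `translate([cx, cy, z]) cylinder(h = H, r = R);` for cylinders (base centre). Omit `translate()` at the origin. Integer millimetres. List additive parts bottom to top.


cube([260, 170, 20]);
translate([130, 70, 20]) cylinder(h = 120, r = 40);


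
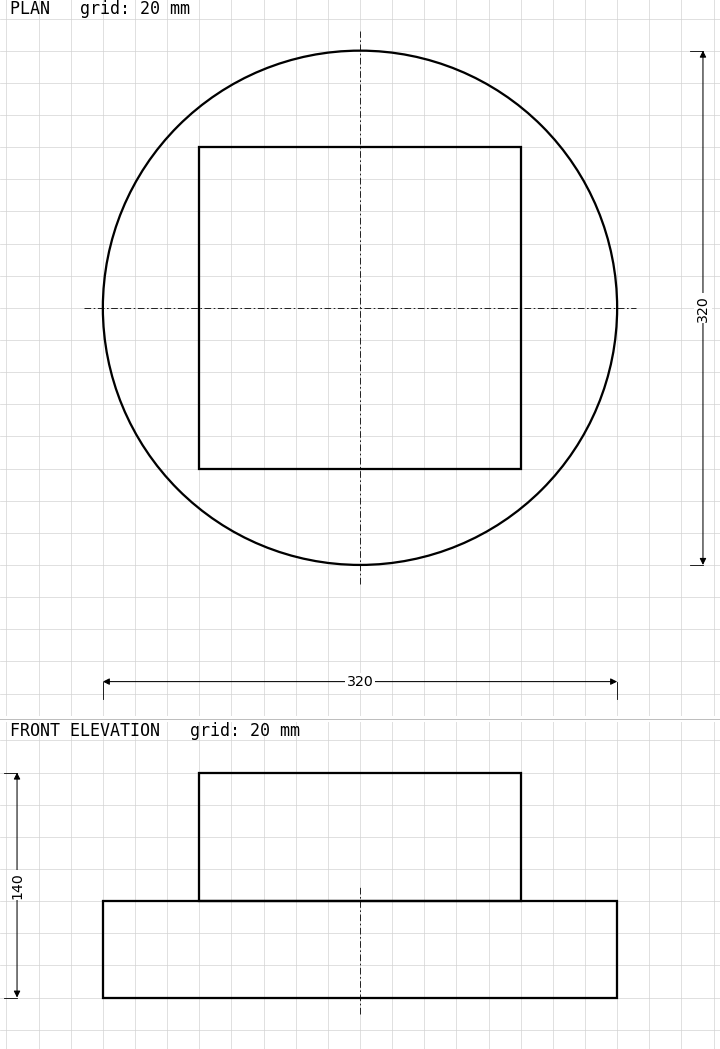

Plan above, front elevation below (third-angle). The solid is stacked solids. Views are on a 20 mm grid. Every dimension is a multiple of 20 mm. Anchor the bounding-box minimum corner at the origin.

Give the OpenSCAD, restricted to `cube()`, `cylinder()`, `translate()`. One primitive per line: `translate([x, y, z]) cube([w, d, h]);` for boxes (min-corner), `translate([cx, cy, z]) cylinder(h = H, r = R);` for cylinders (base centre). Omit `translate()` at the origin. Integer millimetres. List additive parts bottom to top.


translate([160, 160, 0]) cylinder(h = 60, r = 160);
translate([60, 60, 60]) cube([200, 200, 80]);
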